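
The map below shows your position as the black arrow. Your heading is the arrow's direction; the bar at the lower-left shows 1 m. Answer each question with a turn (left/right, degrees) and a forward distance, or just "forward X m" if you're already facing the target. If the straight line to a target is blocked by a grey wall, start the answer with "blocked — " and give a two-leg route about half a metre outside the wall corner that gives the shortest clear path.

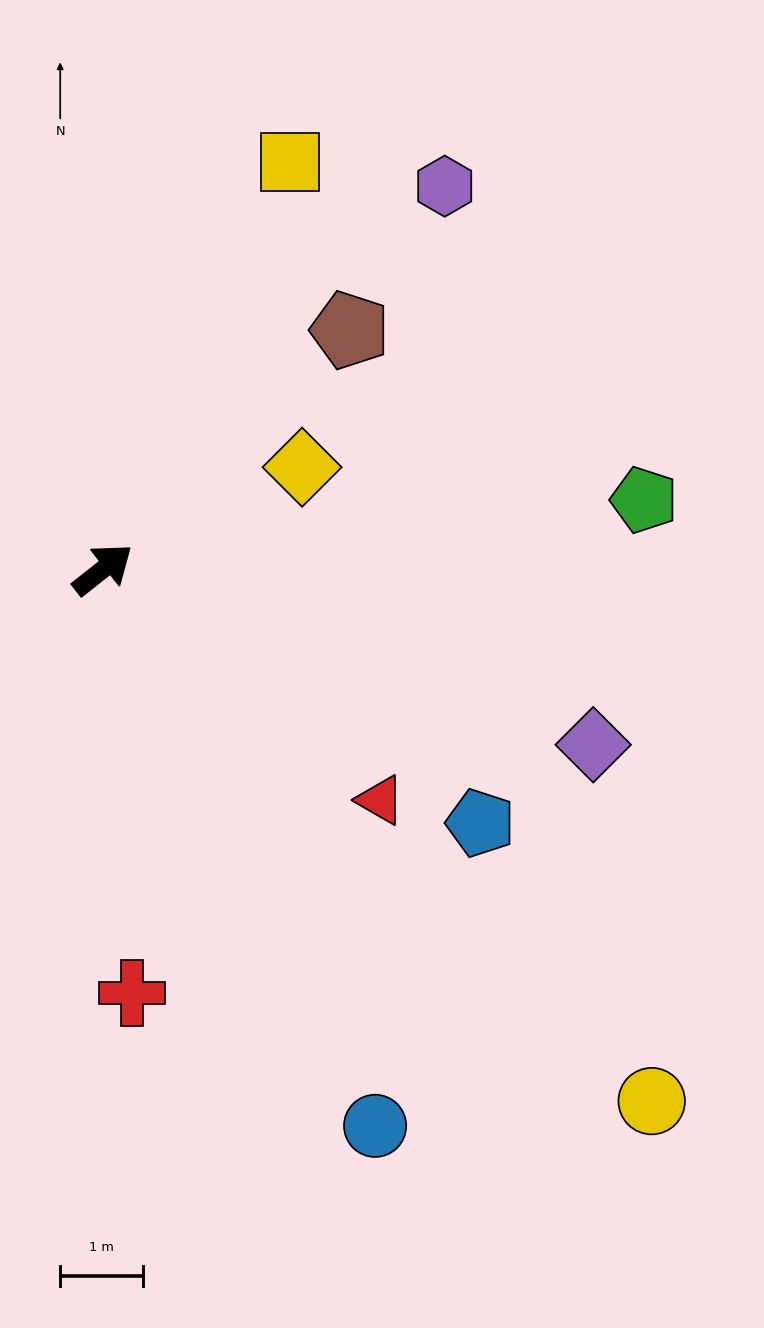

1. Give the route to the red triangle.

turn right 78°, forward 4.3 m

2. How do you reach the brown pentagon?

turn left 6°, forward 4.1 m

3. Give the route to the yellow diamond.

turn right 11°, forward 2.7 m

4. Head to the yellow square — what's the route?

turn left 27°, forward 5.4 m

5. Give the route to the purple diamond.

turn right 58°, forward 6.3 m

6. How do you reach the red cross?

turn right 124°, forward 5.1 m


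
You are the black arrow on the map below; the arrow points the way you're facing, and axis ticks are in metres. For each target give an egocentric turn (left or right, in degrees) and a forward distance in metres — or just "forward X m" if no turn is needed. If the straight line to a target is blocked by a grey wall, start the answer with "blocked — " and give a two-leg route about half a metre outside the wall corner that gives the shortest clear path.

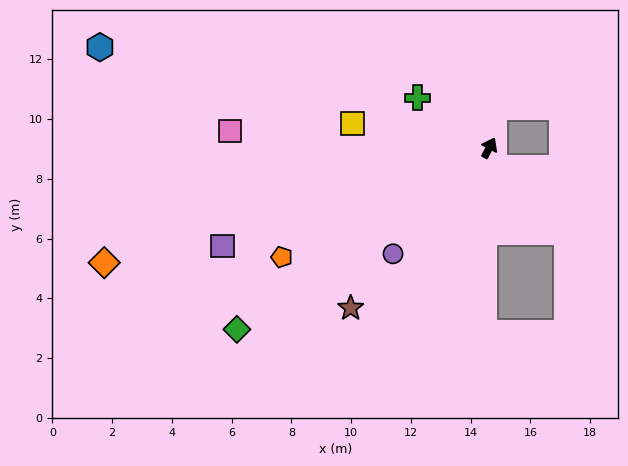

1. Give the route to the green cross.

turn left 83°, forward 2.9 m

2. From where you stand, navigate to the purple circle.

turn left 165°, forward 4.8 m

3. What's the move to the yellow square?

turn left 107°, forward 4.6 m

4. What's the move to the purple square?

turn left 138°, forward 9.5 m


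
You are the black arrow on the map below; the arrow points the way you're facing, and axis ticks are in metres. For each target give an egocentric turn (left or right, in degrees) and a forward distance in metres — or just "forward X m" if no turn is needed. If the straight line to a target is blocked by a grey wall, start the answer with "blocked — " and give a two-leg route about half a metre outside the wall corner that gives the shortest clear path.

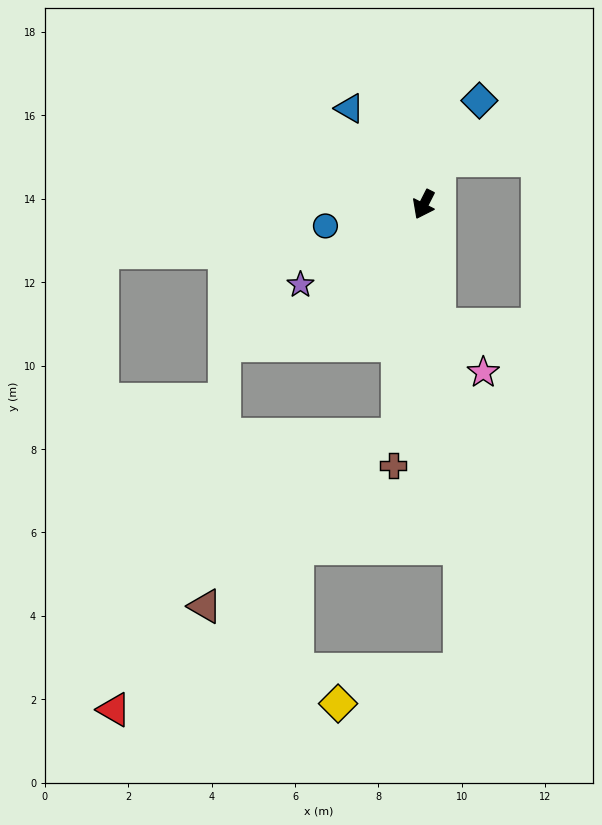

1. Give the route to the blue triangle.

turn right 115°, forward 2.9 m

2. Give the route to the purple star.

turn right 30°, forward 3.5 m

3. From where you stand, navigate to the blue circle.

turn right 51°, forward 2.4 m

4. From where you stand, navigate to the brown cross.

turn left 20°, forward 6.3 m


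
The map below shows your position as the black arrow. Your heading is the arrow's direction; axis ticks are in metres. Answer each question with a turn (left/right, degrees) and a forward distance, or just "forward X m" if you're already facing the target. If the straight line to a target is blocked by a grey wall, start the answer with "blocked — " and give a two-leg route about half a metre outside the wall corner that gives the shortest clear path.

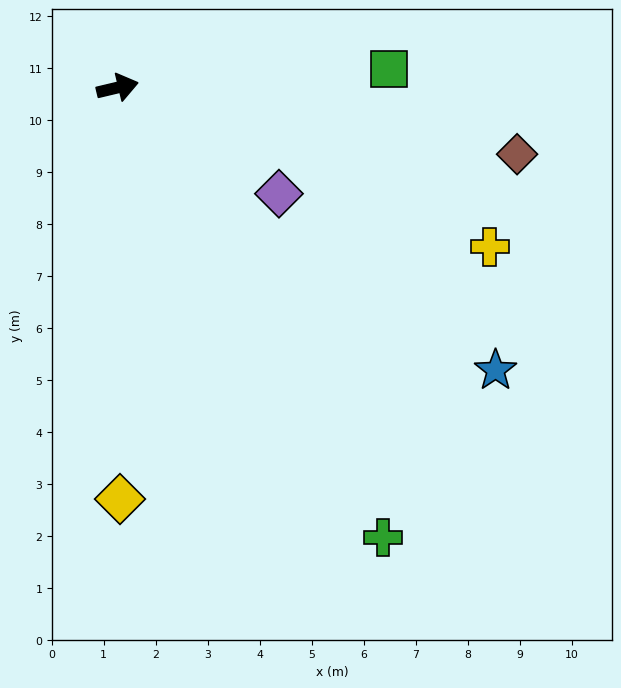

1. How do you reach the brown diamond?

turn right 23°, forward 7.8 m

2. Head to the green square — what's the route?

turn right 9°, forward 5.2 m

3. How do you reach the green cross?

turn right 73°, forward 10.0 m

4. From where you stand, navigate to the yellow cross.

turn right 37°, forward 7.8 m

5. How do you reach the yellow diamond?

turn right 103°, forward 7.9 m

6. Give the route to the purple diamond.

turn right 47°, forward 3.7 m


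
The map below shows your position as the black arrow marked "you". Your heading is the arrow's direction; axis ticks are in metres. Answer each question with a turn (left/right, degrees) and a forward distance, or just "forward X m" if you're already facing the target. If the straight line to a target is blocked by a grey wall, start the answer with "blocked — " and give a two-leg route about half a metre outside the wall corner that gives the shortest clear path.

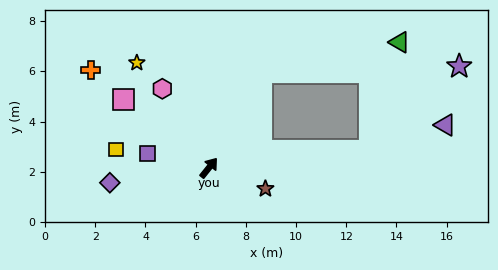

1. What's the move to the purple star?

blocked — turn right 45°, forward 6.4 m, then turn left 37°, forward 4.9 m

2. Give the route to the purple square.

turn left 115°, forward 2.5 m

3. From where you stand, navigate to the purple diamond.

turn left 137°, forward 4.0 m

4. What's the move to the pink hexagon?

turn left 69°, forward 3.7 m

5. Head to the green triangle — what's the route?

blocked — turn left 10°, forward 4.3 m, then turn right 49°, forward 5.6 m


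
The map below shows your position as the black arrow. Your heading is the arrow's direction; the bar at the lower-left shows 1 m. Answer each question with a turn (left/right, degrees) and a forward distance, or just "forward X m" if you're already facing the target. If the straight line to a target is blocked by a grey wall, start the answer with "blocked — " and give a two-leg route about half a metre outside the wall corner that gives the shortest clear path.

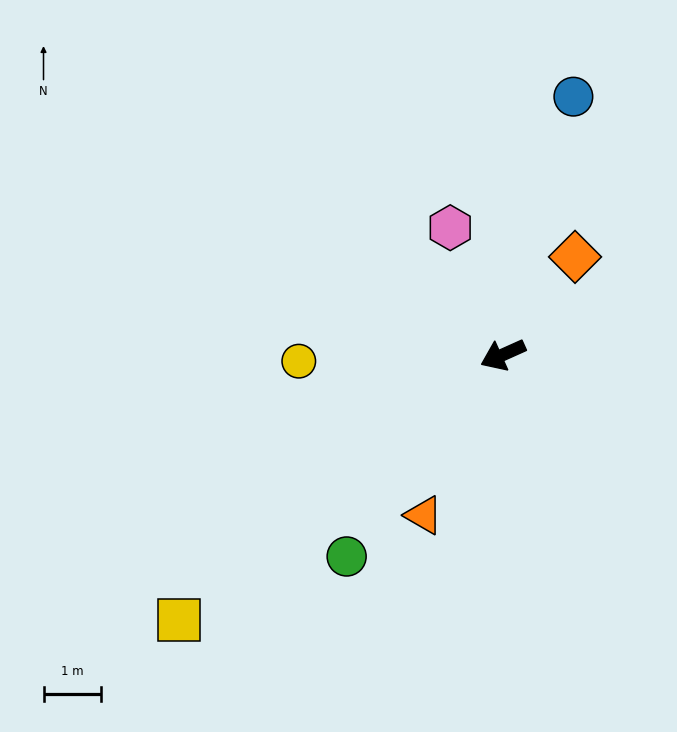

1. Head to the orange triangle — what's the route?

turn left 40°, forward 3.1 m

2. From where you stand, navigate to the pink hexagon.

turn right 92°, forward 2.4 m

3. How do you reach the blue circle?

turn right 129°, forward 4.7 m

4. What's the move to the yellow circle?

turn right 22°, forward 3.6 m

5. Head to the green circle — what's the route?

turn left 28°, forward 4.5 m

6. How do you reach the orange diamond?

turn right 151°, forward 2.1 m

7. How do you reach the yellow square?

turn left 15°, forward 7.3 m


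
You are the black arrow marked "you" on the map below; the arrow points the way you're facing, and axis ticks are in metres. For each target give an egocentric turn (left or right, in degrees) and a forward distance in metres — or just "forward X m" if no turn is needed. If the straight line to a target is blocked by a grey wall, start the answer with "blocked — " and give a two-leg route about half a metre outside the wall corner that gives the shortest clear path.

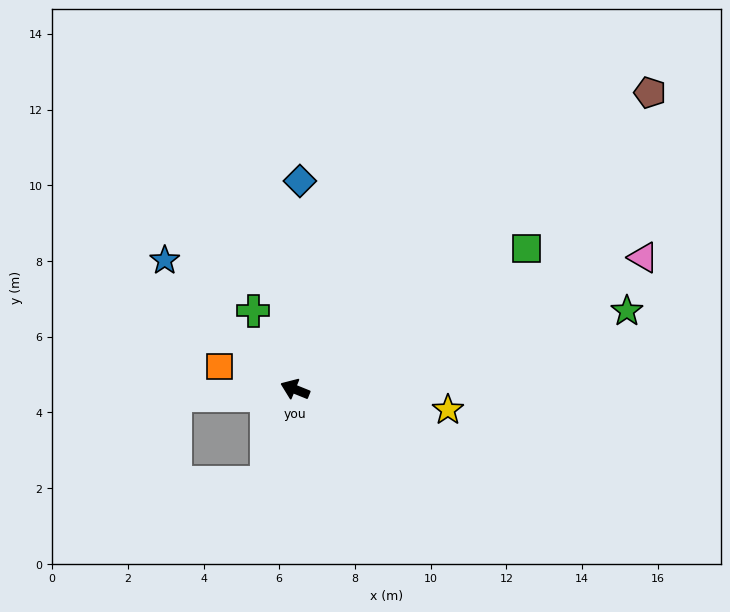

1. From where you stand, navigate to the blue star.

turn right 23°, forward 4.8 m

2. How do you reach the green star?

turn right 145°, forward 9.0 m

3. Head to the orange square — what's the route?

turn left 5°, forward 2.1 m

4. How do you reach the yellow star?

turn right 166°, forward 4.1 m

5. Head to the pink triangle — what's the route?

turn right 137°, forward 9.8 m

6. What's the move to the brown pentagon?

turn right 118°, forward 12.2 m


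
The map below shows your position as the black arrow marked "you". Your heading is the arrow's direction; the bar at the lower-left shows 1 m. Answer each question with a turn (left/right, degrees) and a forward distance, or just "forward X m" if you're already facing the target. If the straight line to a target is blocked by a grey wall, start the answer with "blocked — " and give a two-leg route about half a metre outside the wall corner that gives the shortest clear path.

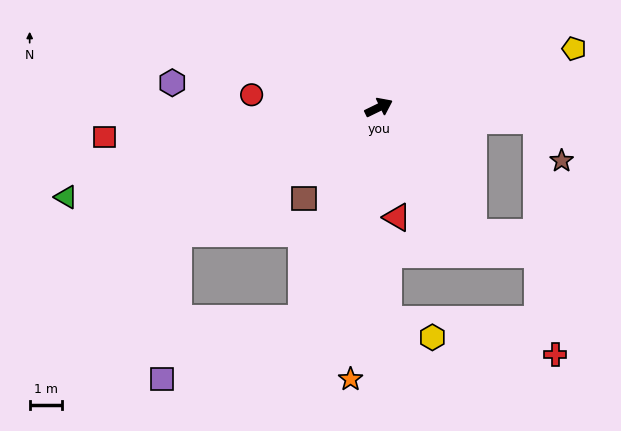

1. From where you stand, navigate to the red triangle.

turn right 107°, forward 3.4 m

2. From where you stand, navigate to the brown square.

turn right 155°, forward 3.6 m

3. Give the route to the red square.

turn left 160°, forward 8.4 m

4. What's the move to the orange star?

turn right 122°, forward 8.3 m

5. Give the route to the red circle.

turn left 148°, forward 3.9 m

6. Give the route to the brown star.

blocked — turn right 31°, forward 4.8 m, then turn right 54°, forward 1.5 m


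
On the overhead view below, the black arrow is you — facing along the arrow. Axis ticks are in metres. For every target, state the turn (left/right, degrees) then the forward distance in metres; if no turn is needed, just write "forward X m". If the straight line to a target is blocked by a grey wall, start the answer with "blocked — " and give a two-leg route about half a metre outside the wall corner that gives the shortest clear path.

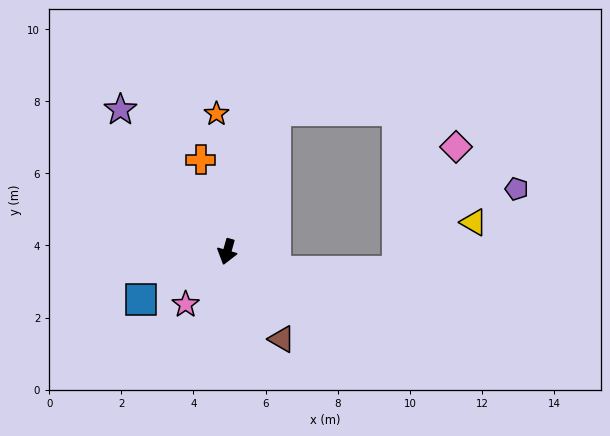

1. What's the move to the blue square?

turn right 45°, forward 2.7 m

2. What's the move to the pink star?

turn right 22°, forward 1.9 m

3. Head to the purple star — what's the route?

turn right 127°, forward 4.9 m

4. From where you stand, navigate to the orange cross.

turn right 148°, forward 2.7 m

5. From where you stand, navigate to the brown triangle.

turn left 48°, forward 2.9 m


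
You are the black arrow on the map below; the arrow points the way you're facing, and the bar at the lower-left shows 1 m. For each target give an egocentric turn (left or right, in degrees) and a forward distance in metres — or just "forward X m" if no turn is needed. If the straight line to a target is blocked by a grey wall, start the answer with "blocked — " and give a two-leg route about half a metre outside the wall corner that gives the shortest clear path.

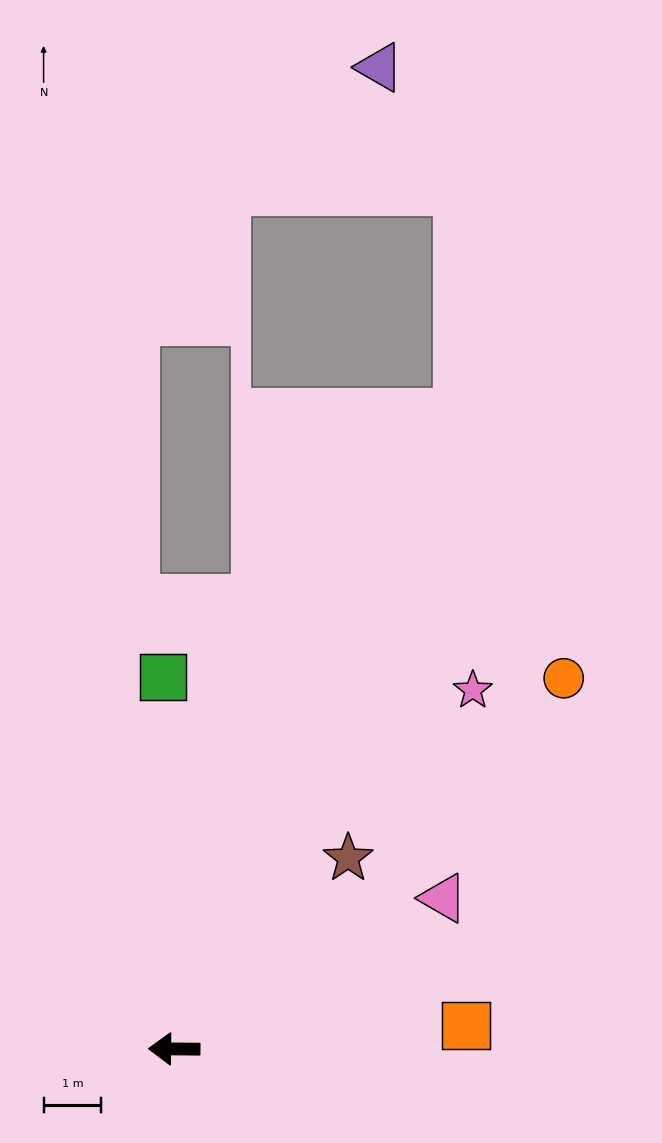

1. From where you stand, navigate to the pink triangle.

turn right 150°, forward 5.3 m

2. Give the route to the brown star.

turn right 132°, forward 4.5 m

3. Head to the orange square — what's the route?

turn right 175°, forward 5.1 m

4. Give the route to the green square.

turn right 88°, forward 6.4 m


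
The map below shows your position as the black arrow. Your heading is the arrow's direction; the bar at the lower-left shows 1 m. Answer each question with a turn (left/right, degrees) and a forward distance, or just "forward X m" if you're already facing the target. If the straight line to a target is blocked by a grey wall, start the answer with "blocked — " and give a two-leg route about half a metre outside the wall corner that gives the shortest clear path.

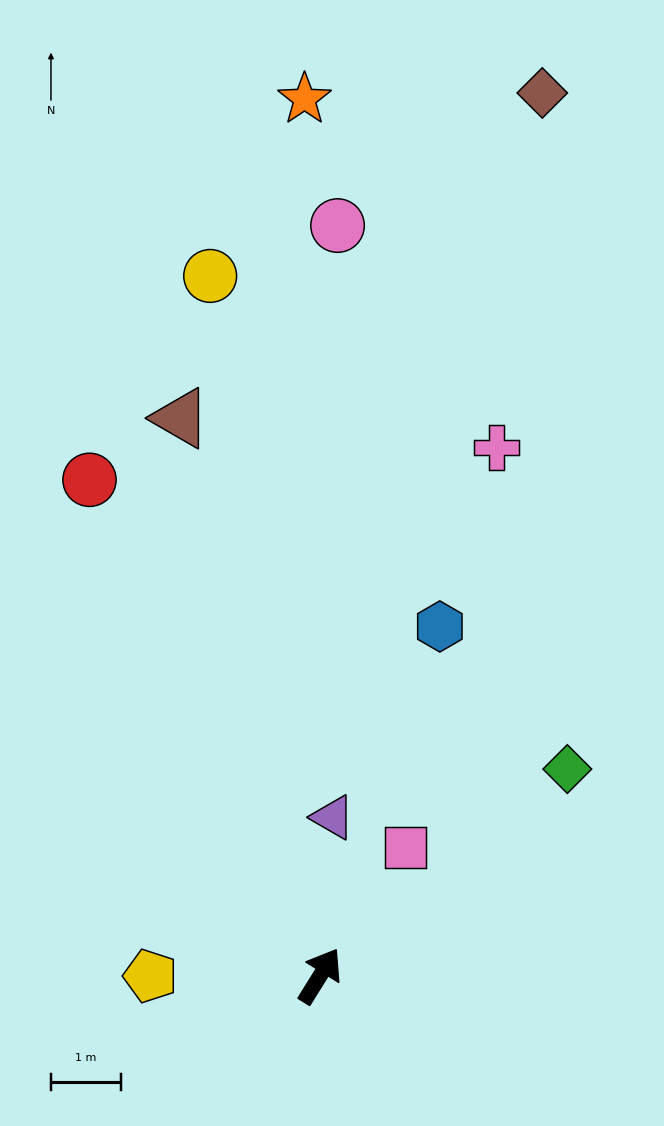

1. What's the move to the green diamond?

turn right 18°, forward 4.6 m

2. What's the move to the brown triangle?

turn left 46°, forward 8.2 m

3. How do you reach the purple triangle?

turn left 27°, forward 2.3 m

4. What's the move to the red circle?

turn left 57°, forward 7.8 m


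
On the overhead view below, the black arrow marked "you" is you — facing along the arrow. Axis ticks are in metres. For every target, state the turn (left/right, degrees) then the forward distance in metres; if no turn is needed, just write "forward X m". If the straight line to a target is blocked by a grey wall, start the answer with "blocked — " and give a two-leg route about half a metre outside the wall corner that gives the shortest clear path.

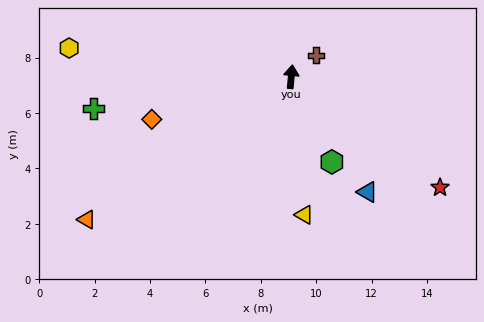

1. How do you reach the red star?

turn right 121°, forward 6.7 m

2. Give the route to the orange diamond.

turn left 112°, forward 5.3 m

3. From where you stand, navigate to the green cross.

turn left 105°, forward 7.2 m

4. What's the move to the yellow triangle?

turn right 169°, forward 5.0 m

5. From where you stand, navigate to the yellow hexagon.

turn left 88°, forward 8.1 m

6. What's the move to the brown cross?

turn right 44°, forward 1.2 m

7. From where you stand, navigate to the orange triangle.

turn left 130°, forward 9.0 m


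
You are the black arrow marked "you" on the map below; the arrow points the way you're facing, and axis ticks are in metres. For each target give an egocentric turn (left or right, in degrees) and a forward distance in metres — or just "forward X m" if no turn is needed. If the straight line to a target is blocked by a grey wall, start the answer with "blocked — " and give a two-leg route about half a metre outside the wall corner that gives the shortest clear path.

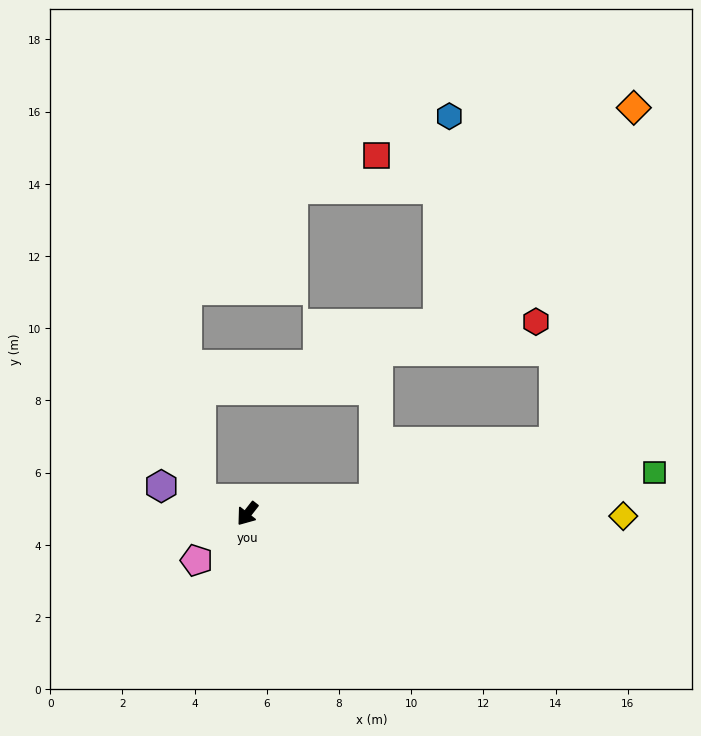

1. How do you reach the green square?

turn left 134°, forward 11.3 m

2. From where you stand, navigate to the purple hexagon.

turn right 70°, forward 2.5 m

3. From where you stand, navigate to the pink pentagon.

turn right 9°, forward 1.9 m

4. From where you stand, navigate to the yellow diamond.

turn left 128°, forward 10.4 m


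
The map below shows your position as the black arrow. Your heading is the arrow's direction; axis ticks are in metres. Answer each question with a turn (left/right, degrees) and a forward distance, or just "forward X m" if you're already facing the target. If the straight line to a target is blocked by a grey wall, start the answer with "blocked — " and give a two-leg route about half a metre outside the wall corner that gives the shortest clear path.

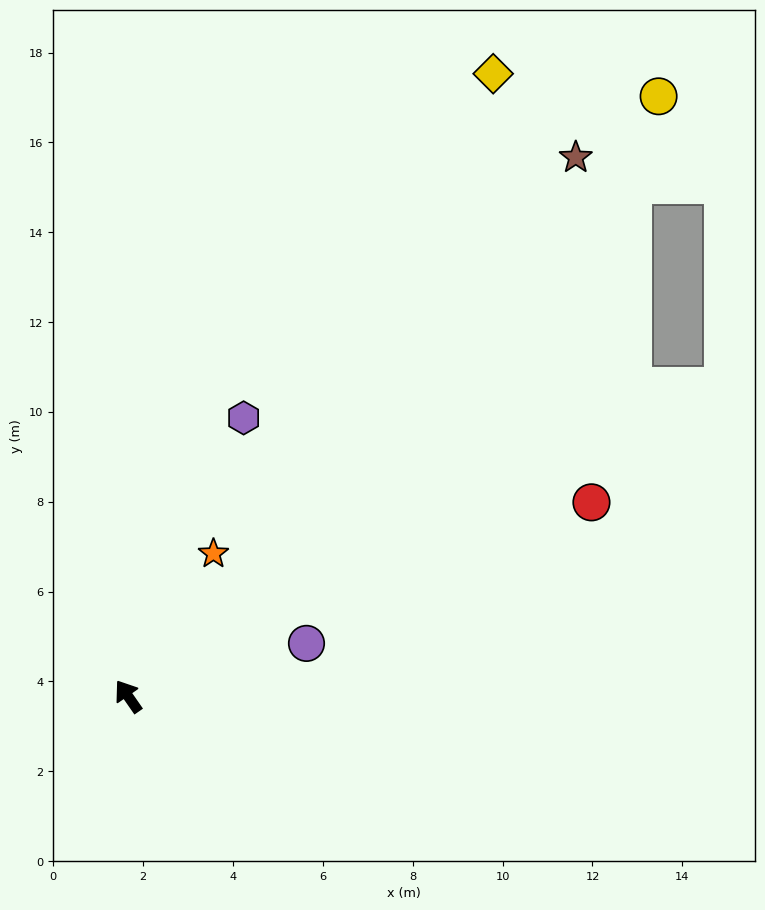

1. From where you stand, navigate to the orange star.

turn right 66°, forward 3.7 m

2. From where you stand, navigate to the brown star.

turn right 74°, forward 15.6 m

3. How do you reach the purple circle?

turn right 108°, forward 4.1 m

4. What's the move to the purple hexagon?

turn right 57°, forward 6.7 m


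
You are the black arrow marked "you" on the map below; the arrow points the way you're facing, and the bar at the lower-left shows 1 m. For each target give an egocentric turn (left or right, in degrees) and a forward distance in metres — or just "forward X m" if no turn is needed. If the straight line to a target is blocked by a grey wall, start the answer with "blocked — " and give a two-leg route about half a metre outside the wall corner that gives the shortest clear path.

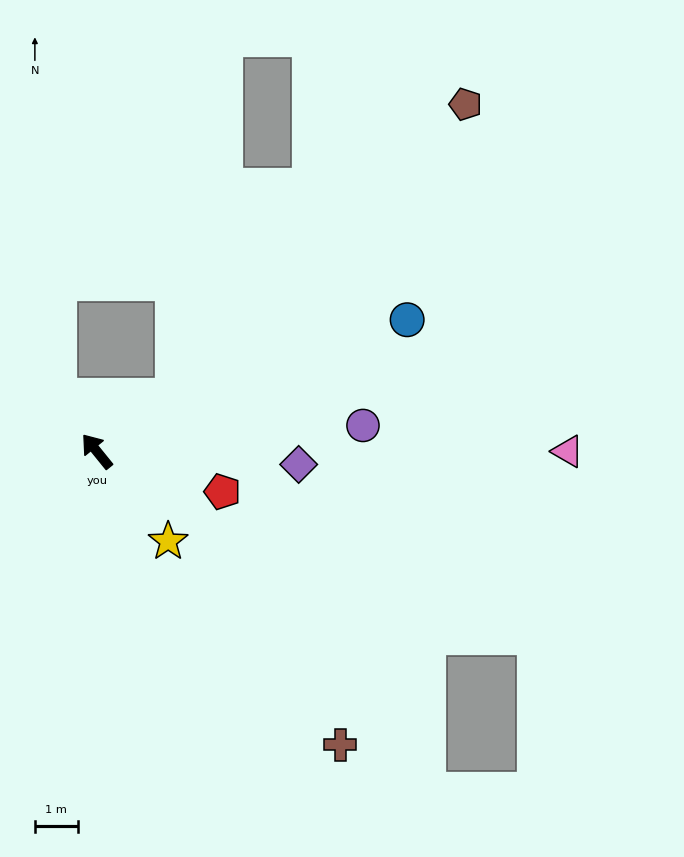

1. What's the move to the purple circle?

turn right 123°, forward 6.2 m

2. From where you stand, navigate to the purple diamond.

turn right 133°, forward 4.7 m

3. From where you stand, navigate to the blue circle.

turn right 106°, forward 7.8 m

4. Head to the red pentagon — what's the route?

turn right 147°, forward 3.1 m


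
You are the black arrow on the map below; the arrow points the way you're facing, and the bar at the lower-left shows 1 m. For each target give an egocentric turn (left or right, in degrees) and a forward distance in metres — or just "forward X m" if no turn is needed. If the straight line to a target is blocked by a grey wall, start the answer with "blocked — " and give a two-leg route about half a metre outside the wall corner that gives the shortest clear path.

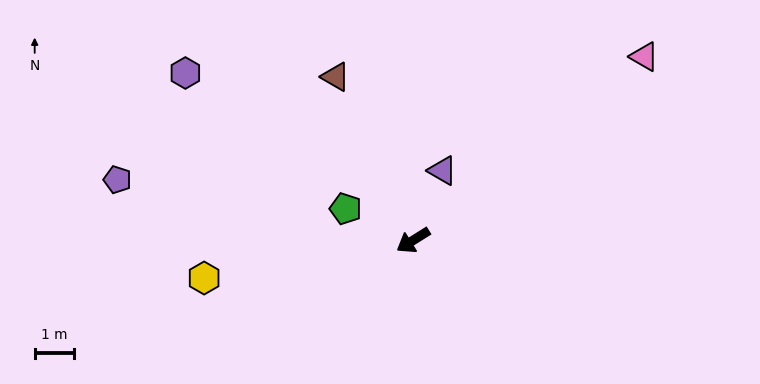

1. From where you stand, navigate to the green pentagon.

turn right 57°, forward 1.9 m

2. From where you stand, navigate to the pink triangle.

turn right 174°, forward 7.5 m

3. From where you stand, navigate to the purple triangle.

turn right 145°, forward 1.9 m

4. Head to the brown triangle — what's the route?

turn right 97°, forward 4.6 m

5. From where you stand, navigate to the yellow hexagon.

turn right 22°, forward 5.4 m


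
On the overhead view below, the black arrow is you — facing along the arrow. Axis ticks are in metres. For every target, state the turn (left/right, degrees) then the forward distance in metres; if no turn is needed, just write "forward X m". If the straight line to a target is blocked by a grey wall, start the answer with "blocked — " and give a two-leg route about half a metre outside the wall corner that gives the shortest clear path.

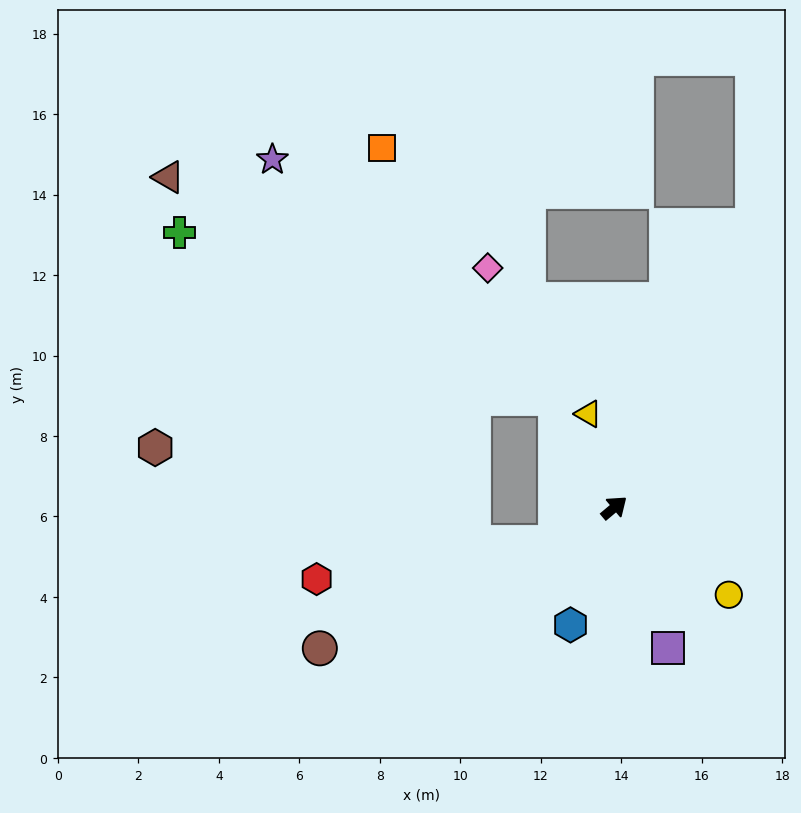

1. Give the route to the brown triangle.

blocked — turn left 79°, forward 3.1 m, then turn left 31°, forward 11.1 m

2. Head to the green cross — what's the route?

blocked — turn left 79°, forward 3.1 m, then turn left 37°, forward 10.2 m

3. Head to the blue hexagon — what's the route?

turn right 150°, forward 3.1 m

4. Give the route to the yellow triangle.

turn left 65°, forward 2.4 m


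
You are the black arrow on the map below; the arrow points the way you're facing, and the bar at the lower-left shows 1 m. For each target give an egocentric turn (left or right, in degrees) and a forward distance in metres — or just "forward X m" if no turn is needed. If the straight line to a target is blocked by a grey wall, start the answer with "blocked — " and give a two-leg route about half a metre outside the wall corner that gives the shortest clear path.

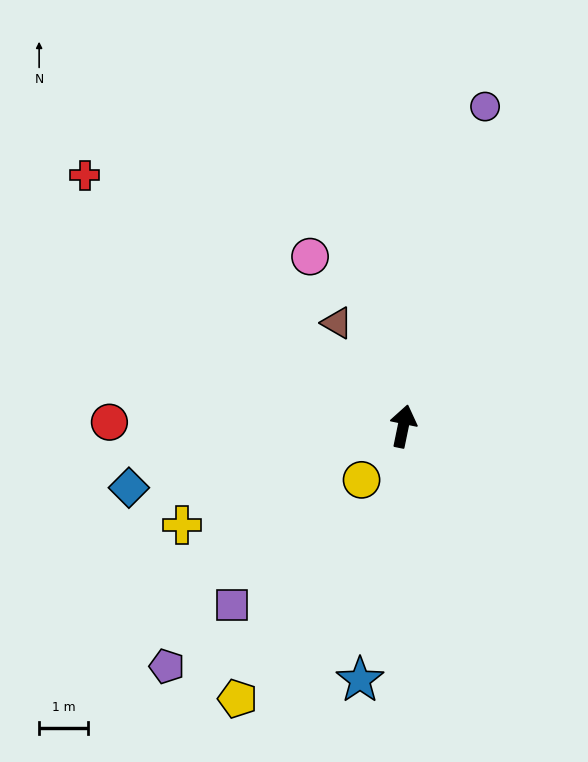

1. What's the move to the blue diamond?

turn left 114°, forward 5.8 m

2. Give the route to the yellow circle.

turn left 154°, forward 1.4 m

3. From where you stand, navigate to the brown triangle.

turn left 44°, forward 2.5 m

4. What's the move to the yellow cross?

turn left 126°, forward 5.0 m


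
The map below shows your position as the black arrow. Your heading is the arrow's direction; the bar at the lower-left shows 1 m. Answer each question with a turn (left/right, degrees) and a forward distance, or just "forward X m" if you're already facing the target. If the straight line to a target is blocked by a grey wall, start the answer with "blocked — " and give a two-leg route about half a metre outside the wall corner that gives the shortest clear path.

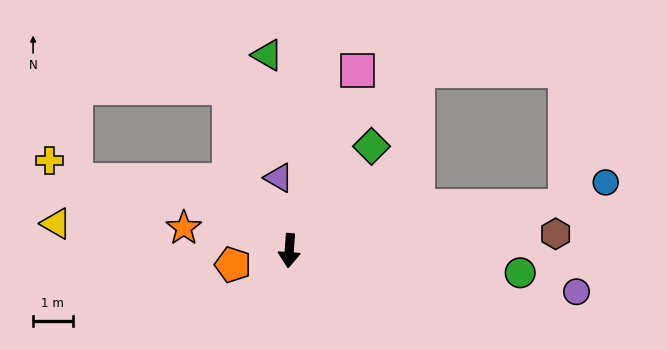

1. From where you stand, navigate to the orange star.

turn right 98°, forward 2.7 m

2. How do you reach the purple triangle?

turn right 168°, forward 1.9 m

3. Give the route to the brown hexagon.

turn left 98°, forward 6.8 m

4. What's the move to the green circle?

turn left 89°, forward 5.9 m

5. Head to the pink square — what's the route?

turn left 163°, forward 4.9 m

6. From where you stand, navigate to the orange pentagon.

turn right 72°, forward 1.5 m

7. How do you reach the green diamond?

turn left 146°, forward 3.4 m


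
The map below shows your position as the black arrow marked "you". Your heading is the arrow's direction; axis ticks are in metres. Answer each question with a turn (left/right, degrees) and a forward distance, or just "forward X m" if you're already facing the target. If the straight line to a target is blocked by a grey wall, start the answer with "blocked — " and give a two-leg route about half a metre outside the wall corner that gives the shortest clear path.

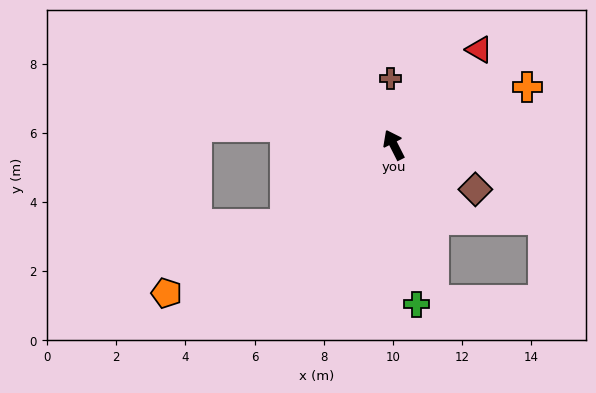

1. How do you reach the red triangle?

turn right 69°, forward 3.7 m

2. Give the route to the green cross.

turn left 161°, forward 4.7 m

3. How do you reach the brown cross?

turn right 24°, forward 1.9 m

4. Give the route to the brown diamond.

turn right 146°, forward 2.7 m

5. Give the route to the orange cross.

turn right 94°, forward 4.2 m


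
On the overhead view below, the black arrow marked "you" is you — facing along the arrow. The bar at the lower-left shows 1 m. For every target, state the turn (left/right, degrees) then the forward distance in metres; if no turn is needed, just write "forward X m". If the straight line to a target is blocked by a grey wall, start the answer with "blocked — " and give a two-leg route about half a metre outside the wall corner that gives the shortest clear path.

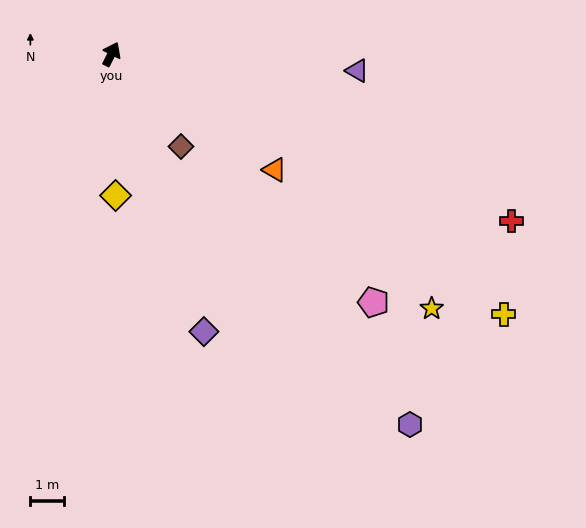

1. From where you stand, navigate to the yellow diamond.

turn right 152°, forward 4.2 m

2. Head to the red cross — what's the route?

turn right 86°, forward 12.8 m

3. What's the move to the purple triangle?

turn right 67°, forward 7.3 m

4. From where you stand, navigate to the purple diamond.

turn right 135°, forward 8.7 m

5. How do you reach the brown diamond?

turn right 116°, forward 3.4 m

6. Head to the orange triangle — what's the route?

turn right 99°, forward 5.9 m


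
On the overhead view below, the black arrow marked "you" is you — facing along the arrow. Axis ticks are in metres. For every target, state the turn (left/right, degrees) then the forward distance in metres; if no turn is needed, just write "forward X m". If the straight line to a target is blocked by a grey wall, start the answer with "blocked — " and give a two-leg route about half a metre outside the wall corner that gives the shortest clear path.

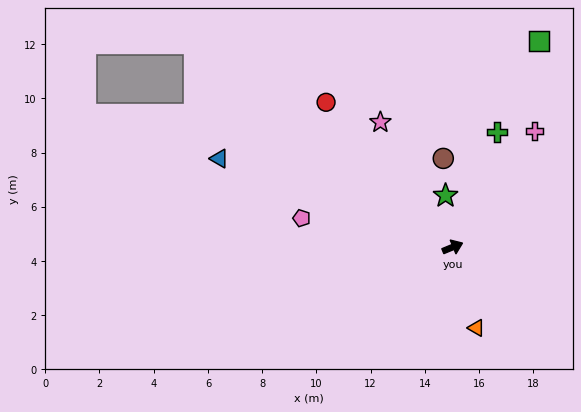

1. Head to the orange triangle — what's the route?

turn right 96°, forward 3.1 m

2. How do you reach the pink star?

turn left 98°, forward 5.3 m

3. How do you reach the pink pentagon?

turn left 147°, forward 5.7 m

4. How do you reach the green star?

turn left 75°, forward 1.9 m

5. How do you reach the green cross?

turn left 46°, forward 4.6 m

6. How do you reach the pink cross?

turn left 32°, forward 5.2 m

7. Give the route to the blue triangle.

turn left 137°, forward 9.2 m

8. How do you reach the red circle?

turn left 109°, forward 7.1 m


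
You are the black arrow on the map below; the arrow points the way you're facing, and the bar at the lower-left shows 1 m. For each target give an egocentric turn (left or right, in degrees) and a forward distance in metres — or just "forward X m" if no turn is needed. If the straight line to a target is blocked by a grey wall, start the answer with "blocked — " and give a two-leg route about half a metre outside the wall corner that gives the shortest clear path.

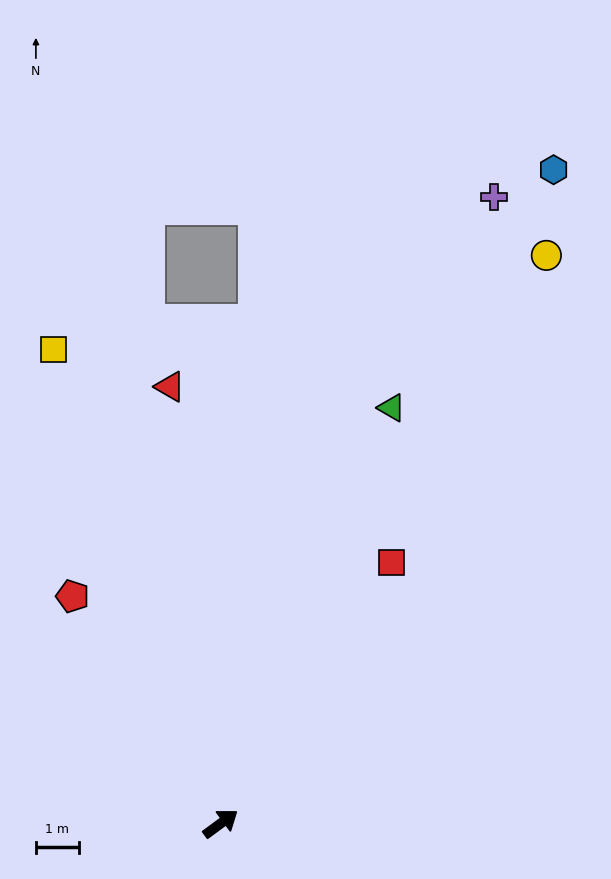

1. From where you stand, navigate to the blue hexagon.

turn left 27°, forward 17.0 m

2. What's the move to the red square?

turn left 20°, forward 7.2 m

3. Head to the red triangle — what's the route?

turn left 60°, forward 10.2 m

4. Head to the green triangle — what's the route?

turn left 31°, forward 10.4 m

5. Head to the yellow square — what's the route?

turn left 73°, forward 11.7 m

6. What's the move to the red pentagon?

turn left 87°, forward 6.3 m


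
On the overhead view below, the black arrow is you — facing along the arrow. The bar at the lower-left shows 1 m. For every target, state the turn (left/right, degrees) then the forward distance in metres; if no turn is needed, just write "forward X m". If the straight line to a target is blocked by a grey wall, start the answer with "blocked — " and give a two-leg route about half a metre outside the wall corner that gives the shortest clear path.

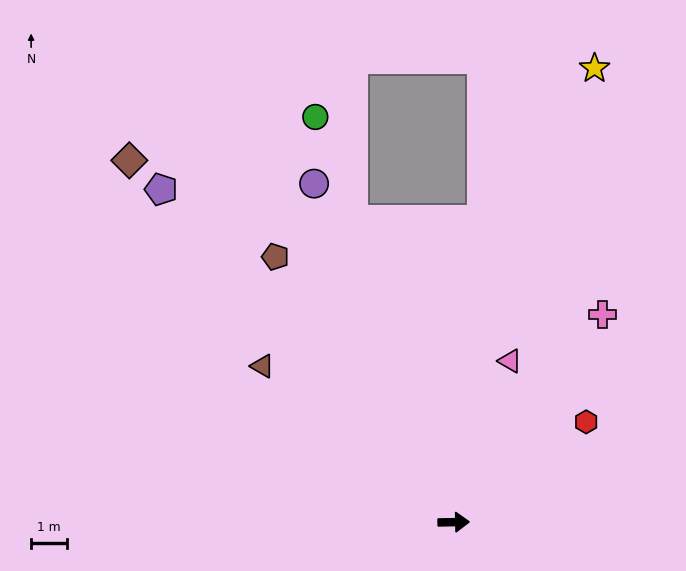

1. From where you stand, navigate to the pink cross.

turn left 53°, forward 7.2 m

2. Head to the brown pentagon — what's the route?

turn left 123°, forward 9.0 m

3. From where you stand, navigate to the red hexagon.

turn left 36°, forward 4.7 m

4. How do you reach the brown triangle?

turn left 140°, forward 6.9 m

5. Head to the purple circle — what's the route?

turn left 111°, forward 10.3 m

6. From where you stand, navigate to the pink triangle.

turn left 70°, forward 4.8 m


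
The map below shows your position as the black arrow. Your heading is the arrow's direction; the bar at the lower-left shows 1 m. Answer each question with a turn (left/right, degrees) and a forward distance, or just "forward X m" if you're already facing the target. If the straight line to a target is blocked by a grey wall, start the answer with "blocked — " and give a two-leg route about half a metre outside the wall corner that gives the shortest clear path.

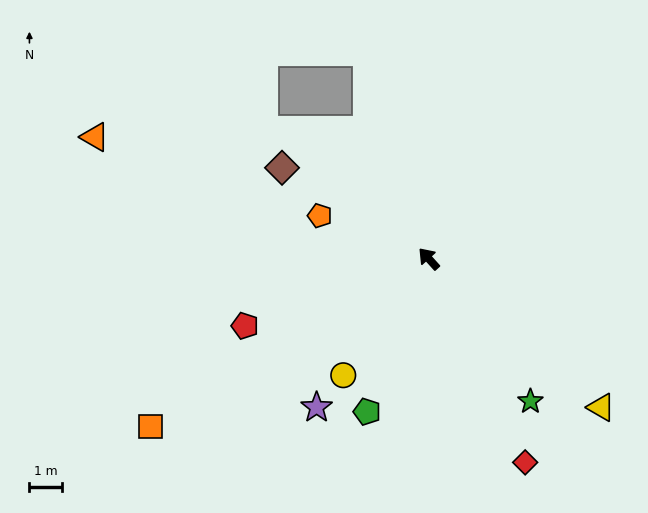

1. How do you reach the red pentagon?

turn left 68°, forward 6.0 m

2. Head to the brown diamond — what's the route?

turn left 16°, forward 5.3 m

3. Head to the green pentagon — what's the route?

turn left 116°, forward 5.0 m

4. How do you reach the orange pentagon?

turn left 26°, forward 3.6 m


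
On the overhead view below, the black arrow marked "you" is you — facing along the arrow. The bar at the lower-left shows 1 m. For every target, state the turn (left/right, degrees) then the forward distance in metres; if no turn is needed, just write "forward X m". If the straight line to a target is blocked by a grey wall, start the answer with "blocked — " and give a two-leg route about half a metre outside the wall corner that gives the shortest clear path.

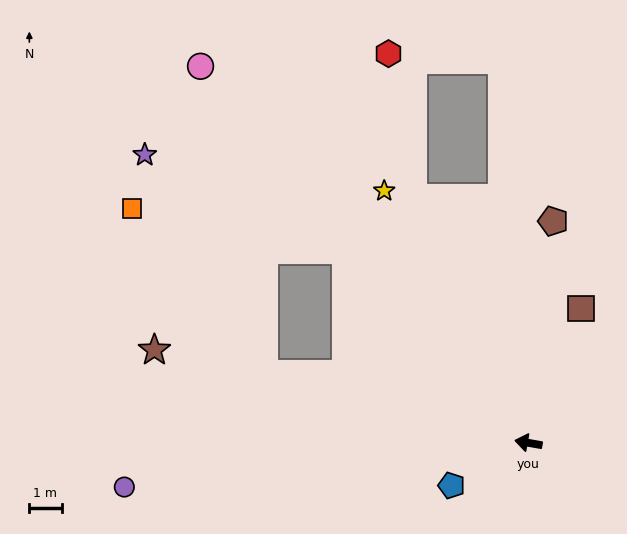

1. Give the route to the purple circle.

turn left 16°, forward 12.6 m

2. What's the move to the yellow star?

turn right 50°, forward 9.0 m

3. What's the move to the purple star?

blocked — turn right 37°, forward 8.2 m, then turn left 22°, forward 6.9 m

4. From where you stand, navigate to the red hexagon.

blocked — turn right 55°, forward 8.4 m, then turn right 15°, forward 4.5 m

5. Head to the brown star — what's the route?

turn right 4°, forward 11.9 m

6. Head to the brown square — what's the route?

turn right 101°, forward 4.5 m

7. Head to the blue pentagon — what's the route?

turn left 39°, forward 2.7 m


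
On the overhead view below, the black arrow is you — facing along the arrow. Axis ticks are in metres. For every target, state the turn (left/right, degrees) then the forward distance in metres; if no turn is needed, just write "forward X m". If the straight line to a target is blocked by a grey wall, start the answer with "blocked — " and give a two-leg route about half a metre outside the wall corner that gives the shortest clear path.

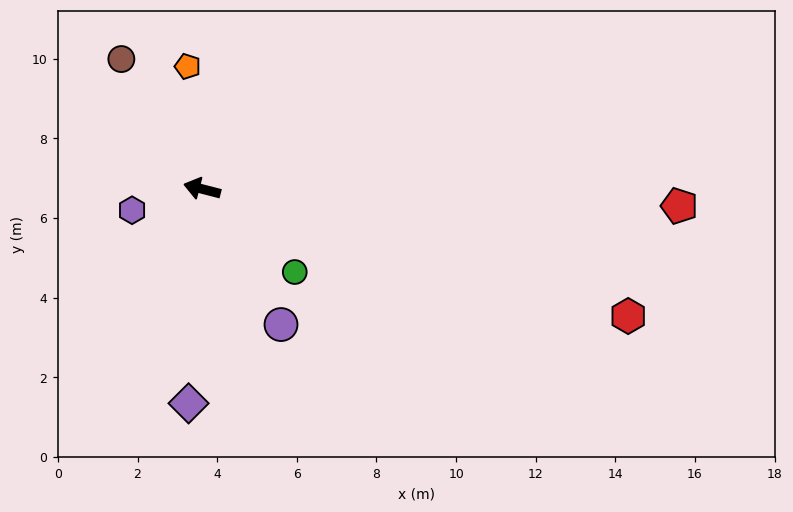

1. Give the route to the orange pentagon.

turn right 69°, forward 3.1 m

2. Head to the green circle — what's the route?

turn left 153°, forward 3.1 m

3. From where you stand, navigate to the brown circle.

turn right 44°, forward 3.8 m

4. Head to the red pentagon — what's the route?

turn right 168°, forward 12.0 m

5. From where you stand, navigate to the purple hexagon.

turn left 31°, forward 1.8 m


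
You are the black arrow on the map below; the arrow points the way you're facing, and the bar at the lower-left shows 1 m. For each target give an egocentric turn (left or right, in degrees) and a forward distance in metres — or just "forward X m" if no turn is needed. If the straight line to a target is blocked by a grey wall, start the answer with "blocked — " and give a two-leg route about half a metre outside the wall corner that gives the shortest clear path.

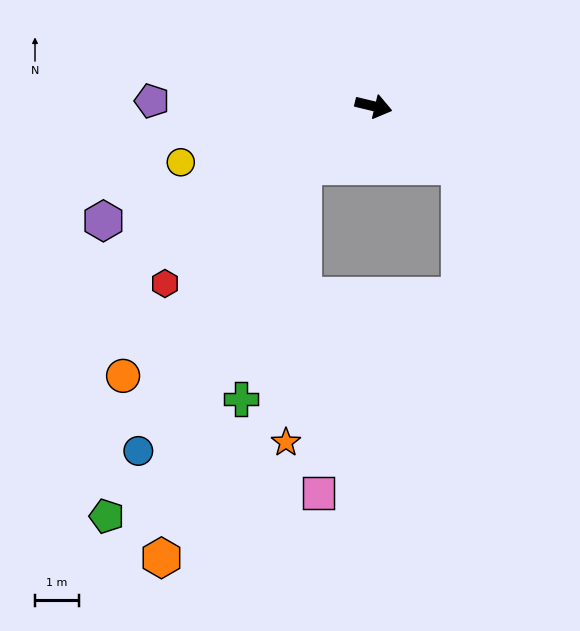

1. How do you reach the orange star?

blocked — turn right 125°, forward 2.1 m, then turn left 45°, forward 6.3 m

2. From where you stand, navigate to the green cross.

blocked — turn right 125°, forward 2.1 m, then turn left 34°, forward 5.5 m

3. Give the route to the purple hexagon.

turn right 143°, forward 6.7 m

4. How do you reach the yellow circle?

turn right 150°, forward 4.6 m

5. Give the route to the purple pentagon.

turn right 168°, forward 5.1 m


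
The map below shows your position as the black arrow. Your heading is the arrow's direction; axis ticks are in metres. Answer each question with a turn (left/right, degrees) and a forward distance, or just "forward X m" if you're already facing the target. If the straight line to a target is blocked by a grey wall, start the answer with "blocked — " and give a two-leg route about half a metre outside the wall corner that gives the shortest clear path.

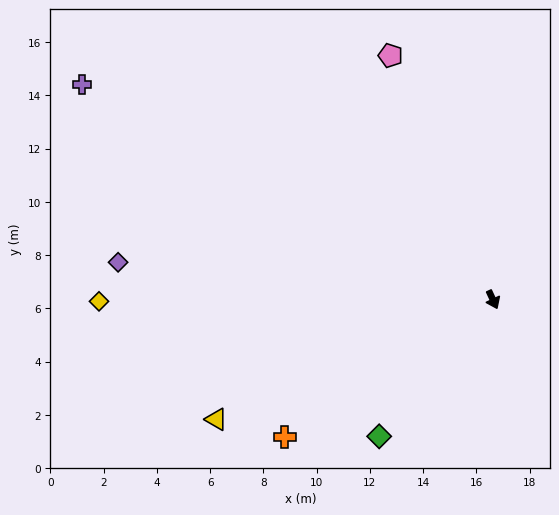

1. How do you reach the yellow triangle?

turn right 92°, forward 11.3 m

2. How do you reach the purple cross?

turn right 143°, forward 17.4 m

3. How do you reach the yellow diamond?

turn right 115°, forward 14.8 m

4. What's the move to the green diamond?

turn right 65°, forward 6.7 m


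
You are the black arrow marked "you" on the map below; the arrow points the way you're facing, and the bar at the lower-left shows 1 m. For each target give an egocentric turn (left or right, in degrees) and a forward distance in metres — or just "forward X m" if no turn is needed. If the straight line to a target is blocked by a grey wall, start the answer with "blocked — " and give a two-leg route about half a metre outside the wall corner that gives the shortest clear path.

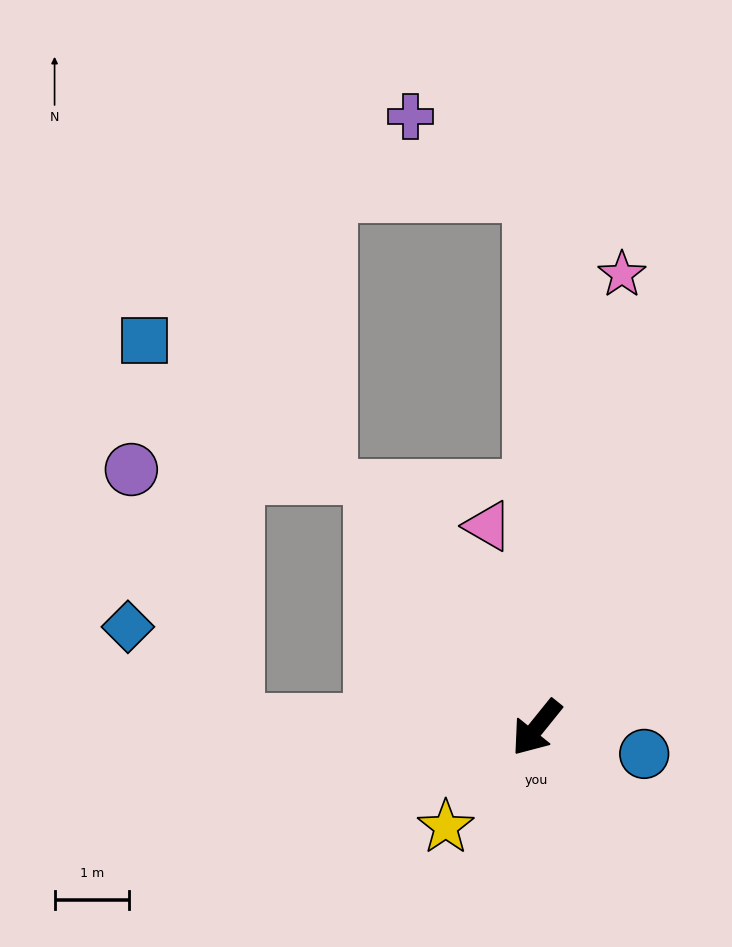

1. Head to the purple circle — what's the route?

blocked — turn right 52°, forward 4.1 m, then turn right 68°, forward 3.7 m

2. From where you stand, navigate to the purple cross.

blocked — turn right 141°, forward 7.2 m, then turn left 59°, forward 1.9 m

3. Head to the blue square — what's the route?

blocked — turn right 52°, forward 4.1 m, then turn right 76°, forward 5.3 m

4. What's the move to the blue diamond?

blocked — turn right 52°, forward 4.1 m, then turn right 42°, forward 1.9 m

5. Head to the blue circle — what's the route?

turn left 115°, forward 1.5 m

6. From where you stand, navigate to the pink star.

turn right 152°, forward 6.2 m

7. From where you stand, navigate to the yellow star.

turn right 4°, forward 1.8 m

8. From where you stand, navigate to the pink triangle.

turn right 128°, forward 2.8 m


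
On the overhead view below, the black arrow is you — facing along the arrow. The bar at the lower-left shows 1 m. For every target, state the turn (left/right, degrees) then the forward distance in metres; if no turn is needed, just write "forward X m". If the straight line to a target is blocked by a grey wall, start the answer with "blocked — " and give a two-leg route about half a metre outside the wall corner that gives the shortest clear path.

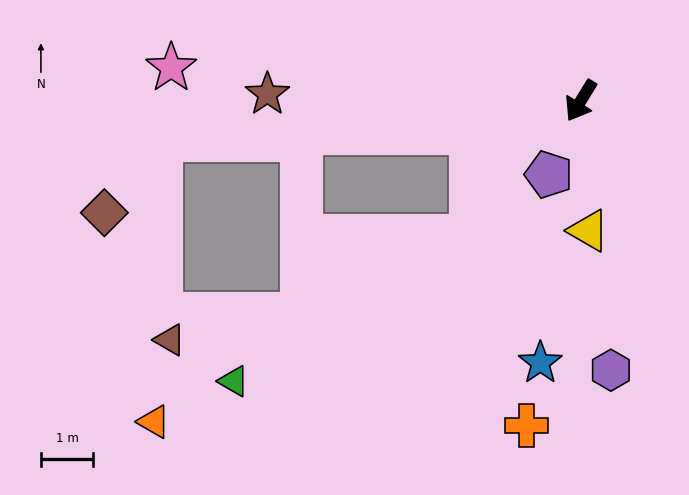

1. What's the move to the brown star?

turn right 60°, forward 6.0 m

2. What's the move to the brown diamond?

blocked — turn right 53°, forward 8.1 m, then turn left 47°, forward 1.8 m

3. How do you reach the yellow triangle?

turn left 35°, forward 2.5 m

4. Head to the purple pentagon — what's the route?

turn left 8°, forward 1.5 m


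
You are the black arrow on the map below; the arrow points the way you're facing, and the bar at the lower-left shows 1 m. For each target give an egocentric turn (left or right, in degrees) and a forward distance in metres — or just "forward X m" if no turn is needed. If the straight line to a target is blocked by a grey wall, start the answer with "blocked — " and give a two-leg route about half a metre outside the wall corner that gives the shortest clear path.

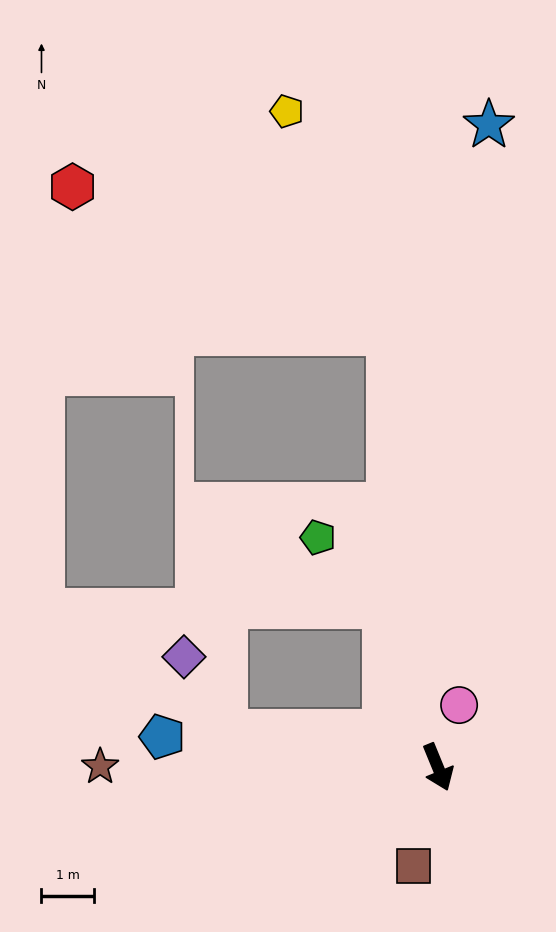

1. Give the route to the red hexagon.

blocked — turn left 164°, forward 8.3 m, then turn left 59°, forward 6.6 m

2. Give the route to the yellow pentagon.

blocked — turn left 164°, forward 8.3 m, then turn left 18°, forward 4.6 m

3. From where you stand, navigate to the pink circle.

turn left 139°, forward 1.2 m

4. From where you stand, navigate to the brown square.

turn right 36°, forward 1.9 m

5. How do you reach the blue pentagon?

turn right 119°, forward 5.3 m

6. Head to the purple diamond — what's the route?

blocked — turn right 122°, forward 4.1 m, then turn right 51°, forward 1.6 m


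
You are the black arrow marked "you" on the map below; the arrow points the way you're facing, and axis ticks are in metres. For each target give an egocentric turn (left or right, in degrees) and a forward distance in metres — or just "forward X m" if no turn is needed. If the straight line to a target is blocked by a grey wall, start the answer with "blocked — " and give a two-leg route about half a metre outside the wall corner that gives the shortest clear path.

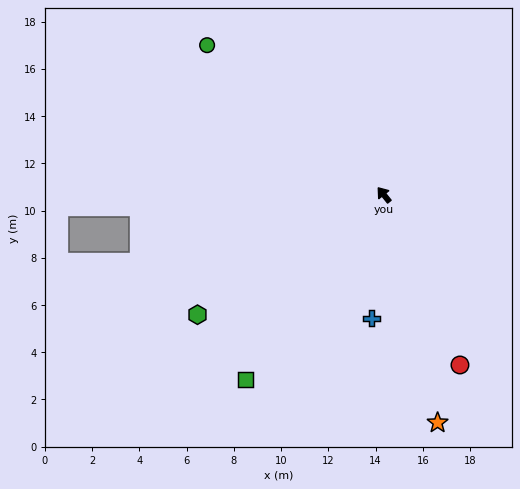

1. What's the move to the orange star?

turn left 155°, forward 9.9 m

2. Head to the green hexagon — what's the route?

turn left 84°, forward 9.4 m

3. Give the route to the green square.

turn left 104°, forward 9.8 m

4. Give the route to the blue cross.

turn left 136°, forward 5.3 m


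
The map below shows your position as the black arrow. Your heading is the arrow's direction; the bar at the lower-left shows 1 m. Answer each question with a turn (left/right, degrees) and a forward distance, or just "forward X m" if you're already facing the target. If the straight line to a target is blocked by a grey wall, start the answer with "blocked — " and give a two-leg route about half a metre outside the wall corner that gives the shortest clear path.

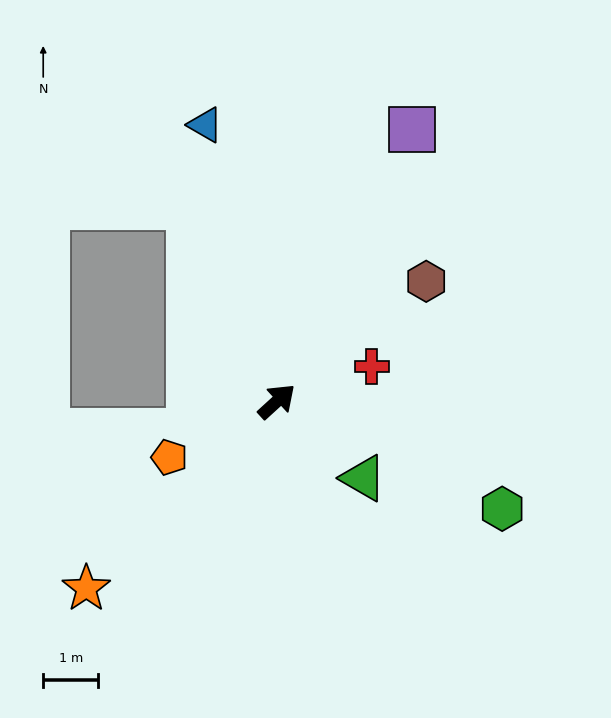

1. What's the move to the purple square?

turn left 21°, forward 5.5 m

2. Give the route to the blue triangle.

turn left 62°, forward 5.2 m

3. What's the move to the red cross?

turn right 22°, forward 1.8 m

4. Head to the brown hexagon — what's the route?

turn right 4°, forward 3.5 m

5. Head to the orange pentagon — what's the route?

turn left 165°, forward 2.2 m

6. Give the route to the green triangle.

turn right 84°, forward 2.1 m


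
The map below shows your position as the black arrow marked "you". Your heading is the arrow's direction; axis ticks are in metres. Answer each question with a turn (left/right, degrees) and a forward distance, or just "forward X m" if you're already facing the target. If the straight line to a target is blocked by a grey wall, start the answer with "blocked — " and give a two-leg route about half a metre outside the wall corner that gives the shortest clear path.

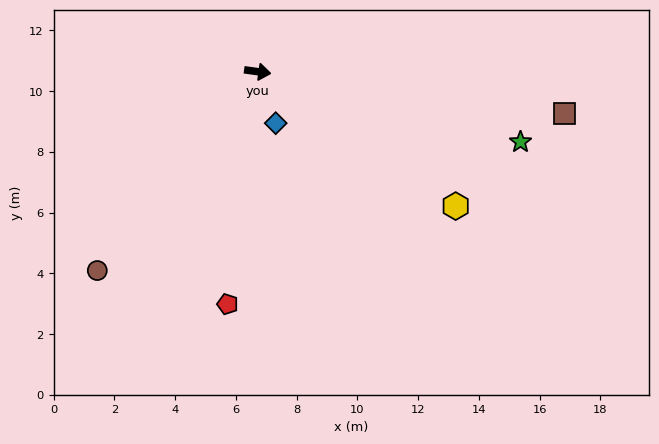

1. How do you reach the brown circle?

turn right 121°, forward 8.4 m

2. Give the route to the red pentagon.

turn right 89°, forward 7.7 m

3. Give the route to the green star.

turn right 7°, forward 9.0 m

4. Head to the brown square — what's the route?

forward 10.2 m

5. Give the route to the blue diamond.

turn right 63°, forward 1.8 m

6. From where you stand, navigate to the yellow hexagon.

turn right 26°, forward 7.9 m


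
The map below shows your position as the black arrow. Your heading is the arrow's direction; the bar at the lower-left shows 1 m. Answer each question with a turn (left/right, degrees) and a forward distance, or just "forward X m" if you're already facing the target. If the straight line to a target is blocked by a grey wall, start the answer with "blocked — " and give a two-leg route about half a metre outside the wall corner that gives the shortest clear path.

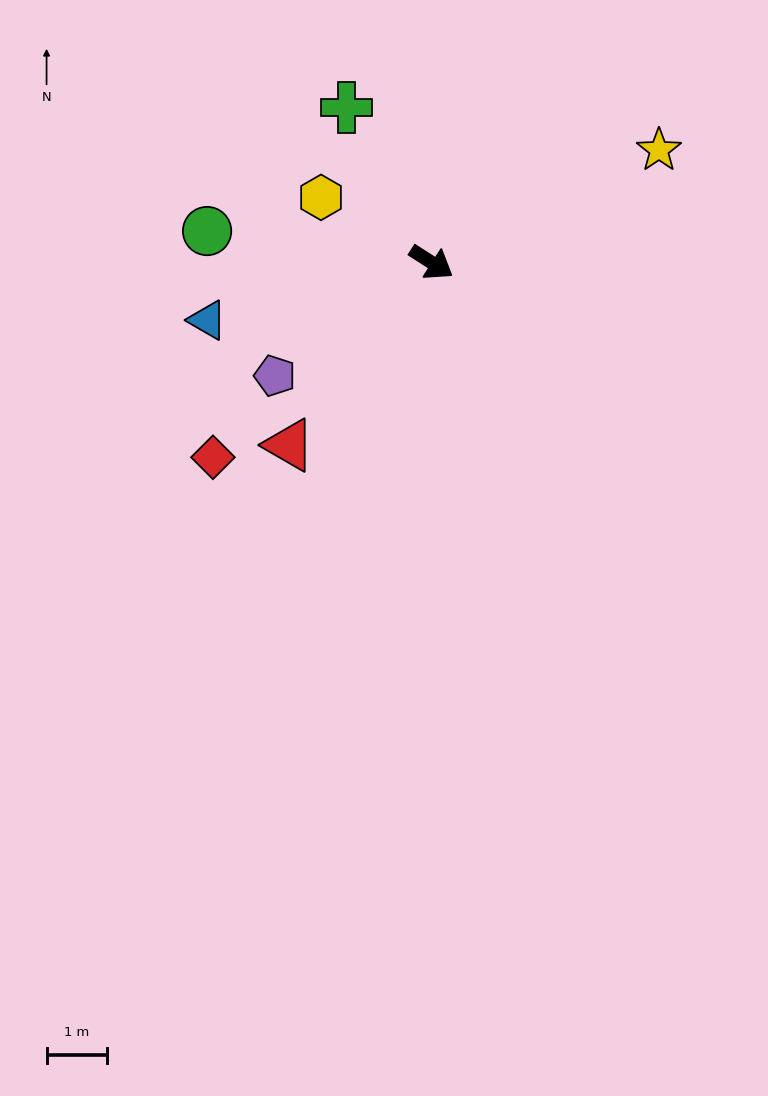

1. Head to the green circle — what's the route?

turn right 155°, forward 3.8 m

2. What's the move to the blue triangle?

turn right 133°, forward 3.8 m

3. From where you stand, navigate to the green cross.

turn left 151°, forward 2.9 m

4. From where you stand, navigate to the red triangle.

turn right 95°, forward 3.8 m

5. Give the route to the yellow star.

turn left 59°, forward 4.2 m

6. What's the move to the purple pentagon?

turn right 111°, forward 3.2 m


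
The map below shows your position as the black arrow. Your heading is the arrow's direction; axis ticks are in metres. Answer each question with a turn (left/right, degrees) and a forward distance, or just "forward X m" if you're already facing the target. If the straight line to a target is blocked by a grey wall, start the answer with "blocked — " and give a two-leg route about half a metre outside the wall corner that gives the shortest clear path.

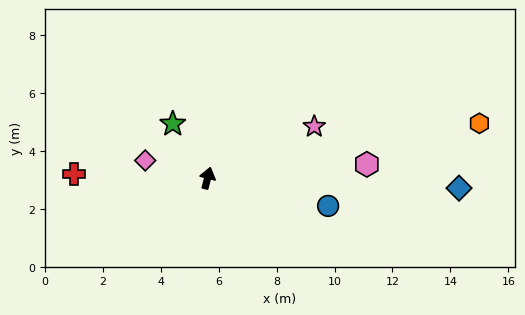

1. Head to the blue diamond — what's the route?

turn right 78°, forward 8.7 m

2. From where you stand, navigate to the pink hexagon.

turn right 71°, forward 5.5 m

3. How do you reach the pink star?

turn right 50°, forward 4.1 m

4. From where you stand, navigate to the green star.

turn left 47°, forward 2.2 m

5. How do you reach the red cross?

turn left 103°, forward 4.6 m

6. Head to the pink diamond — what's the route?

turn left 89°, forward 2.2 m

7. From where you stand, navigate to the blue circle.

turn right 89°, forward 4.3 m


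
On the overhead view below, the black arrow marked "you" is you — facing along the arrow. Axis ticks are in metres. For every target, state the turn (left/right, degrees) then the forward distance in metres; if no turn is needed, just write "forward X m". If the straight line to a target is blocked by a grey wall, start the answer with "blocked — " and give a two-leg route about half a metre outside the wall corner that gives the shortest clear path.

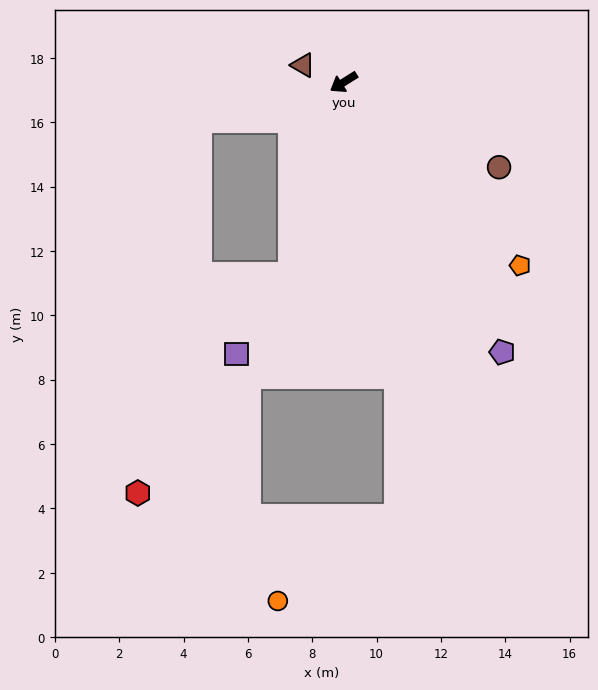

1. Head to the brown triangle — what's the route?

turn right 55°, forward 1.4 m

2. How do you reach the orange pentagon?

turn left 102°, forward 7.9 m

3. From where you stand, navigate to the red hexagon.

blocked — turn right 18°, forward 4.7 m, then turn left 67°, forward 11.8 m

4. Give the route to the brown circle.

turn left 119°, forward 5.5 m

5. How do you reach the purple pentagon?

turn left 88°, forward 9.7 m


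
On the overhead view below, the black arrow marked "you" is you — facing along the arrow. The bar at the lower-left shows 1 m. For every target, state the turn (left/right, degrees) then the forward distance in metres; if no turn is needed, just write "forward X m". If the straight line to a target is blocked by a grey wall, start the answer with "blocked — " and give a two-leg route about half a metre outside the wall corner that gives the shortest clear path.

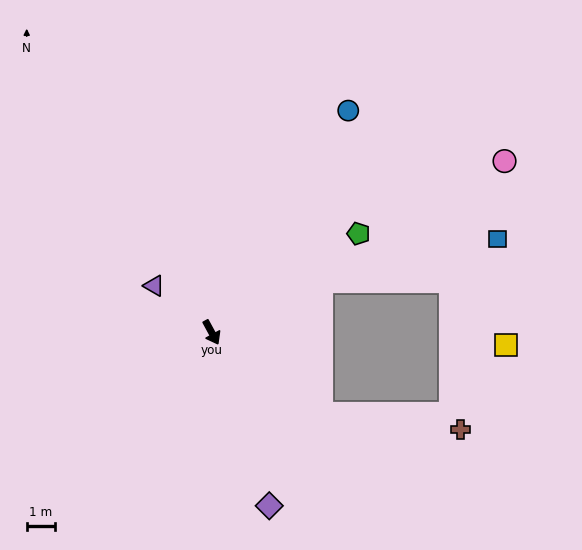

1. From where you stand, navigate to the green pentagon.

turn left 95°, forward 6.2 m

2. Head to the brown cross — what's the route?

blocked — turn left 25°, forward 4.8 m, then turn left 30°, forward 4.9 m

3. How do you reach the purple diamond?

turn right 10°, forward 6.4 m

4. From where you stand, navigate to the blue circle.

turn left 120°, forward 9.1 m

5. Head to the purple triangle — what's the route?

turn right 158°, forward 2.6 m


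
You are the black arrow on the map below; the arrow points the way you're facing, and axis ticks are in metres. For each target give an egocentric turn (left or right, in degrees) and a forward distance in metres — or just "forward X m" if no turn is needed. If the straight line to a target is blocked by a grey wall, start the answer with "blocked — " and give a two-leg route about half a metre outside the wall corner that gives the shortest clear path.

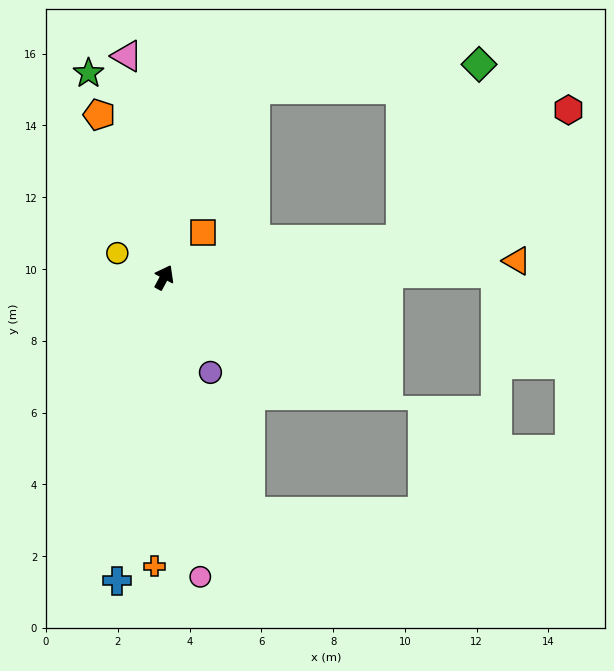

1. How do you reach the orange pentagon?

turn left 50°, forward 4.9 m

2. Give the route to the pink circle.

turn right 145°, forward 8.4 m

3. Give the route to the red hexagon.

blocked — turn right 53°, forward 6.7 m, then turn left 29°, forward 5.9 m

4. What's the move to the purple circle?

turn right 126°, forward 2.9 m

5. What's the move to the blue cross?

turn right 161°, forward 8.6 m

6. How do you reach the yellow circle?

turn left 91°, forward 1.5 m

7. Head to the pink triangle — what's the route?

turn left 38°, forward 6.3 m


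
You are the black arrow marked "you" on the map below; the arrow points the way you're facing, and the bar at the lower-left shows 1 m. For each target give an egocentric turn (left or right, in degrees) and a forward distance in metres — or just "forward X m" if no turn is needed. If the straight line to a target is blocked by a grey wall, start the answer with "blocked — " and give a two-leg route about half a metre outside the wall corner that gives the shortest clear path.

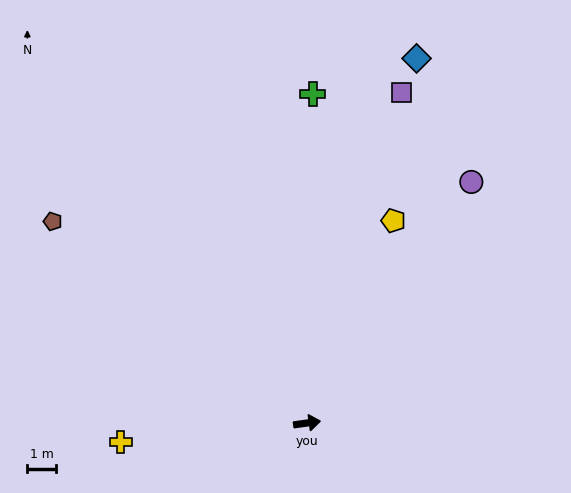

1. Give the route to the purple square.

turn left 66°, forward 11.8 m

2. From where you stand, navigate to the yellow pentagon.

turn left 59°, forward 7.6 m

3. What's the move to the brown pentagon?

turn left 134°, forward 11.2 m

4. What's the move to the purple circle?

turn left 48°, forward 10.0 m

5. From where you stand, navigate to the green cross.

turn left 81°, forward 11.3 m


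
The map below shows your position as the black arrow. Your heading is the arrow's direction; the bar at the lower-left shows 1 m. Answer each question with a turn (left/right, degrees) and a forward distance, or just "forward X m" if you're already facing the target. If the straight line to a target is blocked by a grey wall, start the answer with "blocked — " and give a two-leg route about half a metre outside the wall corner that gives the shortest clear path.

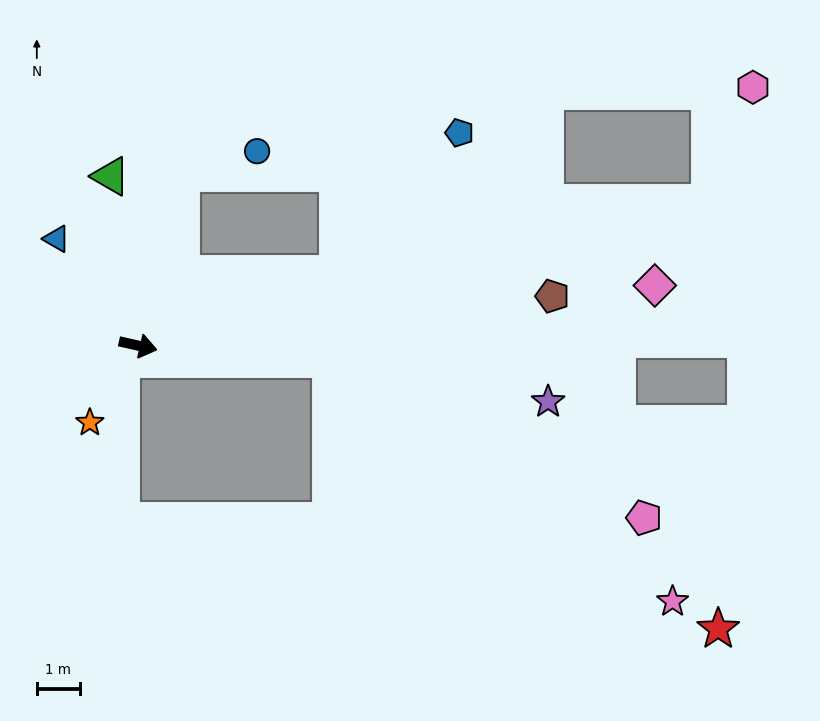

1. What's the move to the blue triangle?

turn left 140°, forward 3.1 m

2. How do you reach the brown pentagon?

turn left 19°, forward 9.6 m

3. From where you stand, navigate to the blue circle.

blocked — turn left 88°, forward 4.1 m, then turn right 59°, forward 1.8 m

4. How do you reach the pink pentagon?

blocked — turn left 9°, forward 4.5 m, then turn right 23°, forward 8.1 m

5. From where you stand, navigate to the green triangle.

turn left 112°, forward 4.0 m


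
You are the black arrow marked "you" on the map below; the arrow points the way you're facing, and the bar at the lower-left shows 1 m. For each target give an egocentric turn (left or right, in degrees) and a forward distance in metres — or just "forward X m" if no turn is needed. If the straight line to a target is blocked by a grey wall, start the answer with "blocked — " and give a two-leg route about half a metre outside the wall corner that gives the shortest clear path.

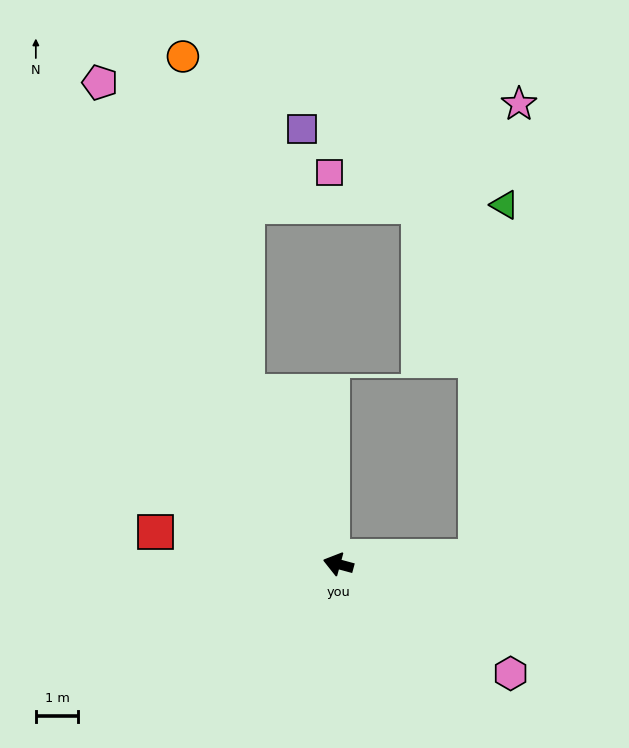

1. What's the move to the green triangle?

blocked — turn right 162°, forward 3.3 m, then turn left 83°, forward 8.3 m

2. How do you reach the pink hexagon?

turn left 163°, forward 4.8 m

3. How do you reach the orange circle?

blocked — turn right 47°, forward 4.6 m, then turn right 17°, forward 8.0 m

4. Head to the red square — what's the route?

turn left 5°, forward 4.4 m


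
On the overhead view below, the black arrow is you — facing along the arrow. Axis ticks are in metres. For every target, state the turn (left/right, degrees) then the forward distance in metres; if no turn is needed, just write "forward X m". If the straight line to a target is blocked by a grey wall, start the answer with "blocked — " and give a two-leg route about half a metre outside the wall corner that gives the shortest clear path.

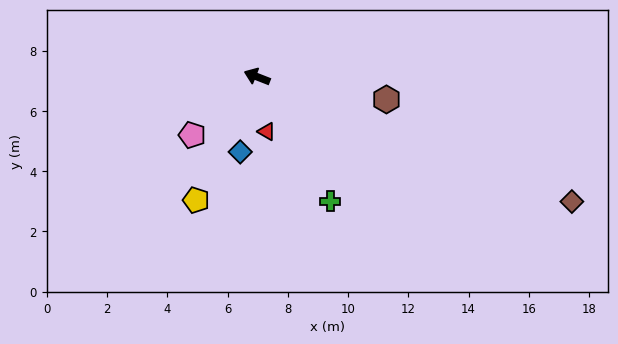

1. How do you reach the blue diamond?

turn left 99°, forward 2.6 m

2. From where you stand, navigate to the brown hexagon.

turn right 169°, forward 4.4 m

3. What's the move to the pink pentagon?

turn left 63°, forward 2.9 m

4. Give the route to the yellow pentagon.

turn left 85°, forward 4.6 m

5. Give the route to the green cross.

turn left 142°, forward 4.8 m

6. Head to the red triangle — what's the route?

turn left 121°, forward 1.8 m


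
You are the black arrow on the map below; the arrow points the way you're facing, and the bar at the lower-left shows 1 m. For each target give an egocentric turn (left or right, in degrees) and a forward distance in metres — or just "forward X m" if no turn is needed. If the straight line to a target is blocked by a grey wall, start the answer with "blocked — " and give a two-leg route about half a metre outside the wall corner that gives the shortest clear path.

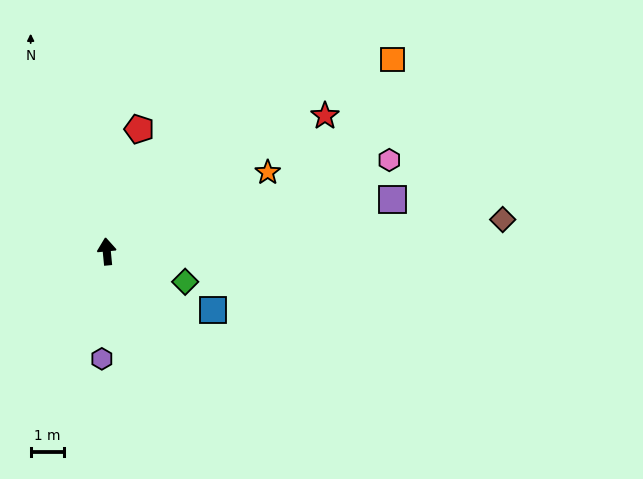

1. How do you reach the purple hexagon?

turn left 172°, forward 3.3 m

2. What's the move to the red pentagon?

turn right 20°, forward 3.8 m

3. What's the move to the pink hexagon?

turn right 78°, forward 9.0 m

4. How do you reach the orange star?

turn right 69°, forward 5.5 m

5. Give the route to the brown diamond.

turn right 91°, forward 12.1 m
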